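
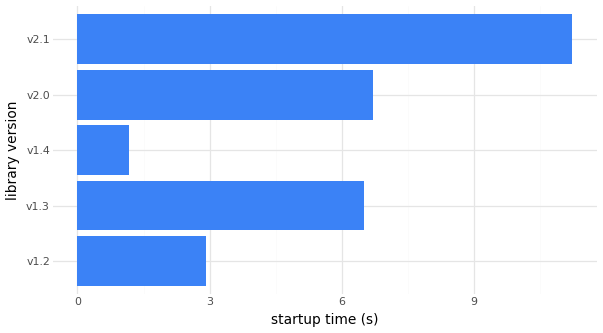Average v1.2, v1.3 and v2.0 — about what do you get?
≈ 6

(3 + 7 + 7) / 3 ≈ 6.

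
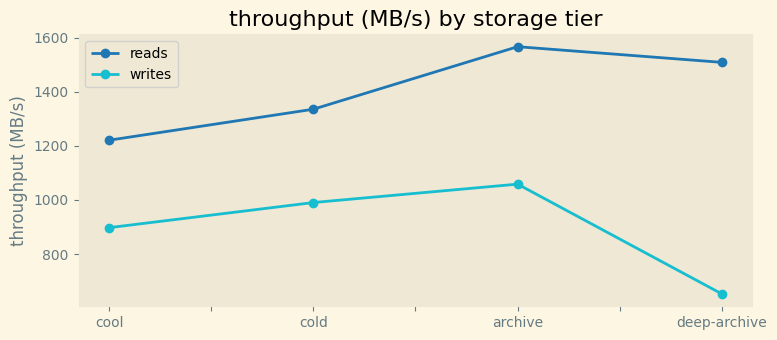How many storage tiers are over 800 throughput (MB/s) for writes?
3

Above 800: cool, cold, archive.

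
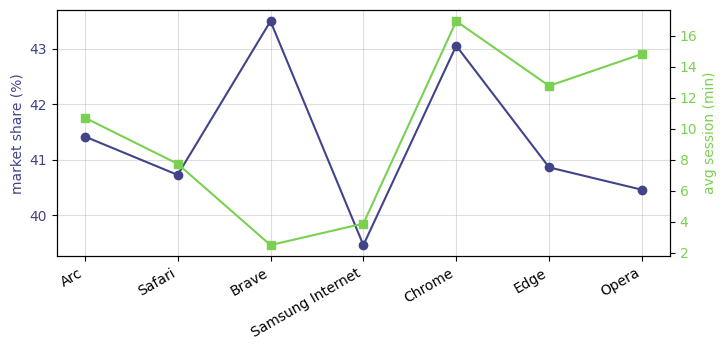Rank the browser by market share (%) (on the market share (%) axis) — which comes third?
Arc

Top 4 (on the market share (%) axis): Brave ≈ 43.5, Chrome ≈ 43.0, Arc ≈ 41.5, Edge ≈ 41.0.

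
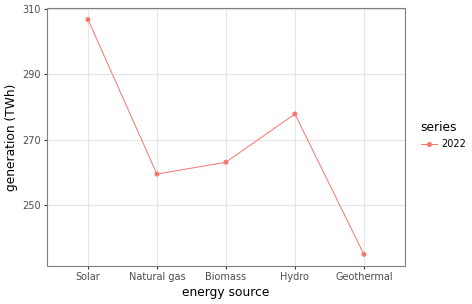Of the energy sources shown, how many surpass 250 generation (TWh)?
Above 250: Solar, Natural gas, Biomass, Hydro.

4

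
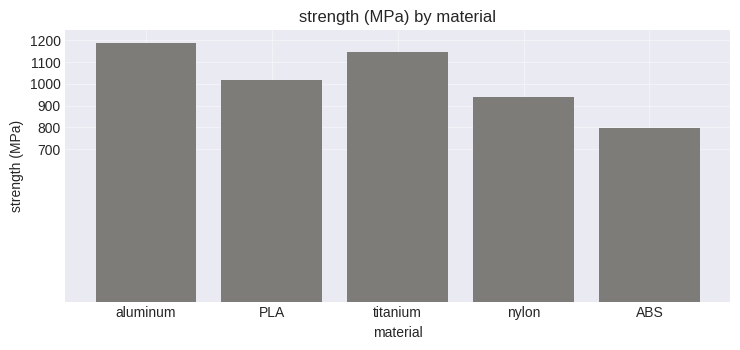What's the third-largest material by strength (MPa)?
PLA

Top 4: aluminum ≈ 1200, titanium ≈ 1100, PLA ≈ 1000, nylon ≈ 900.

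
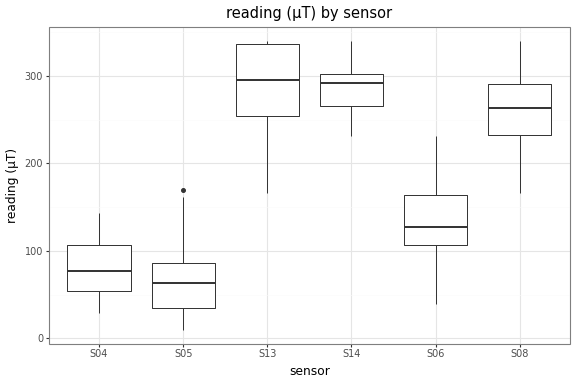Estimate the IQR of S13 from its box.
Q3 ≈ 325, Q1 ≈ 250; IQR ≈ 75.

≈ 75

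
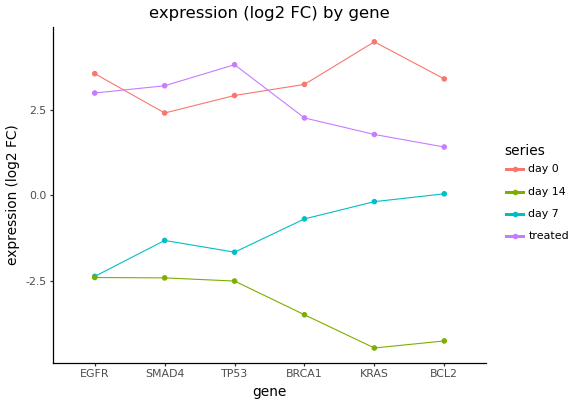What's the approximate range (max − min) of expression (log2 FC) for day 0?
≈ 2

Max KRAS ≈ 4, min SMAD4 ≈ 2; range ≈ 2.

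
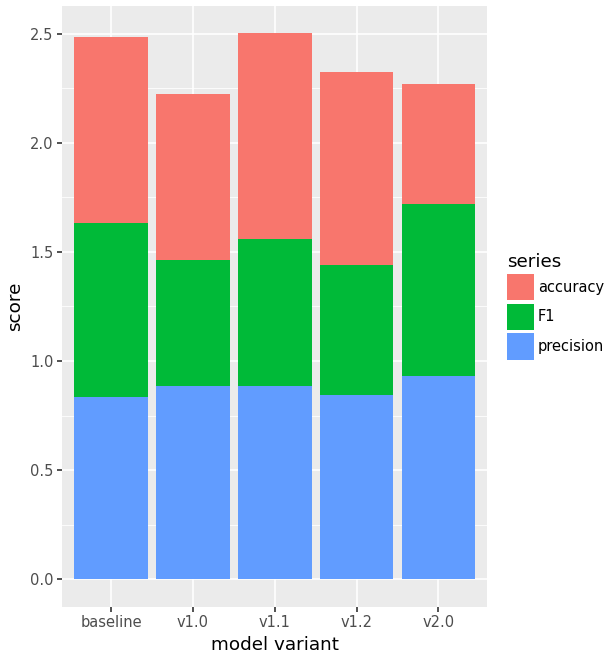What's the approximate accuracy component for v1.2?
accuracy top ≈ 2.5, bottom ≈ 1.5; segment ≈ 1.0.

≈ 1.0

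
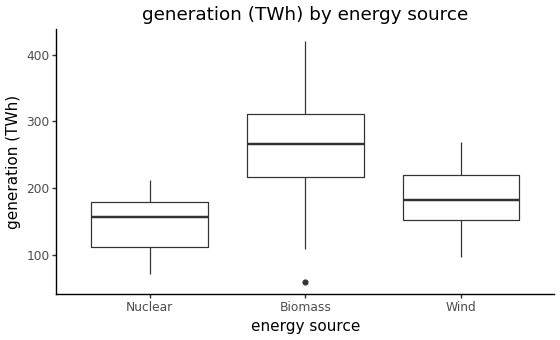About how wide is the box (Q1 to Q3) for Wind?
≈ 60

Q3 ≈ 220, Q1 ≈ 160; IQR ≈ 60.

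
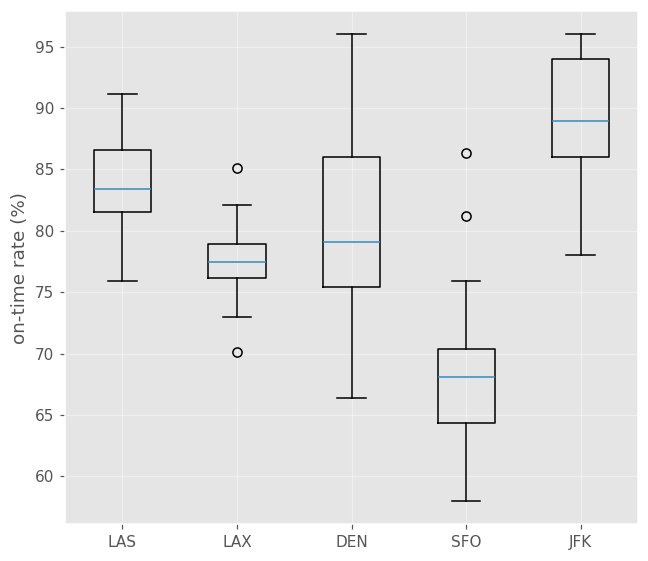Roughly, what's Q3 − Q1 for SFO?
Q3 ≈ 70, Q1 ≈ 64; IQR ≈ 6.

≈ 6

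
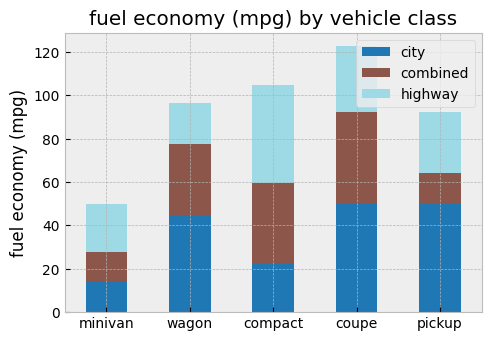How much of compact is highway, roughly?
highway top ≈ 100, bottom ≈ 60; segment ≈ 40.

≈ 40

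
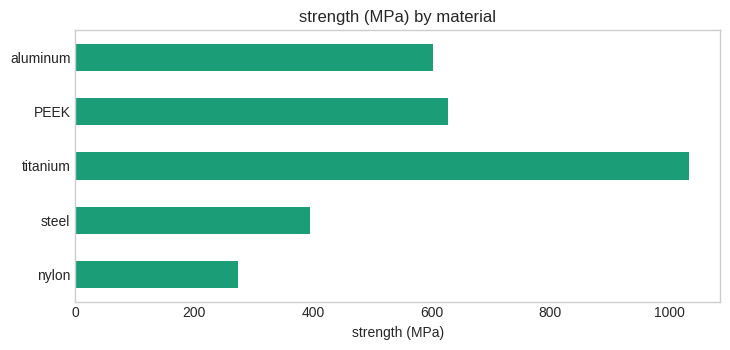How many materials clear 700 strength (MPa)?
Above 700: titanium.

1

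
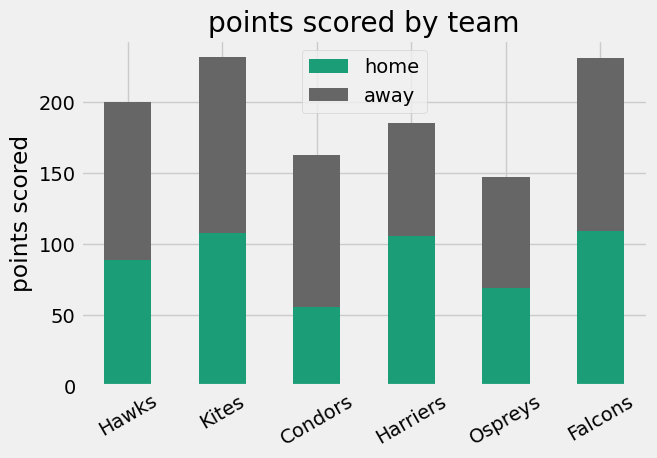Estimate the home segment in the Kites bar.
home top ≈ 100, bottom ≈ 0; segment ≈ 100.

≈ 100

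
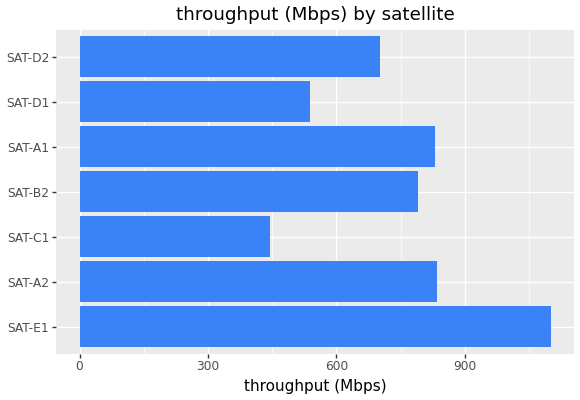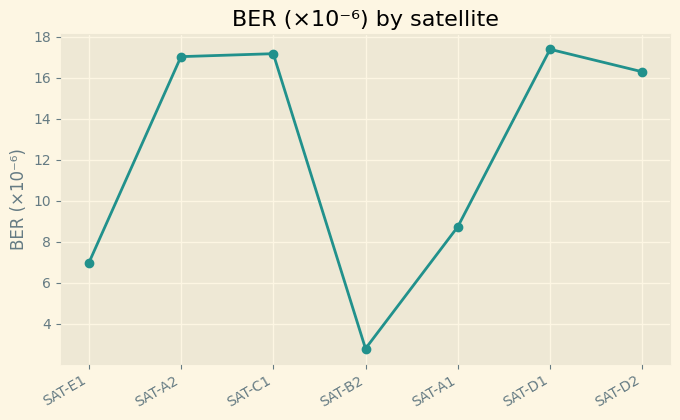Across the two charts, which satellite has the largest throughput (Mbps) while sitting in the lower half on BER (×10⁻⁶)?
Chart 2 median BER (×10⁻⁶) ≈ 16; below-median satellites: SAT-E1, SAT-B2, SAT-A1. Among those, SAT-E1 has the highest throughput (Mbps) (≈ 1200).

SAT-E1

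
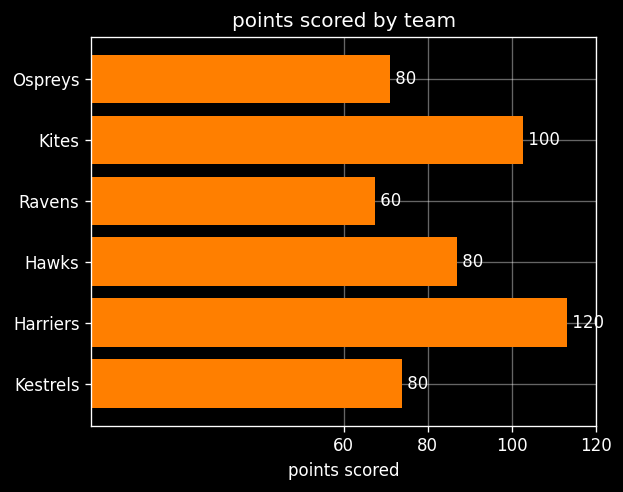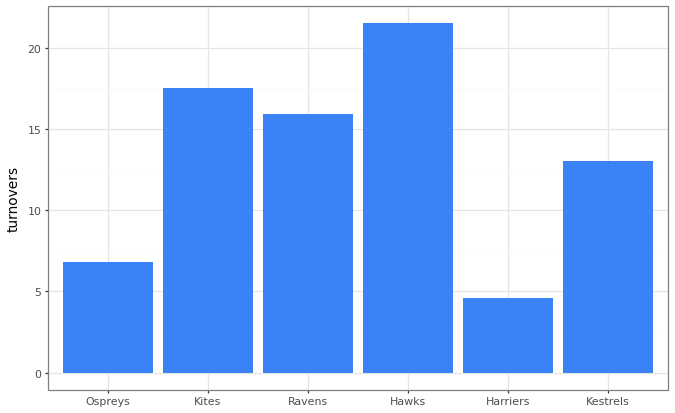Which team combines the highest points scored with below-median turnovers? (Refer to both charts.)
Harriers

Chart 2 median turnovers ≈ 14; below-median teams: Ospreys, Harriers, Kestrels. Among those, Harriers has the highest points scored (≈ 120).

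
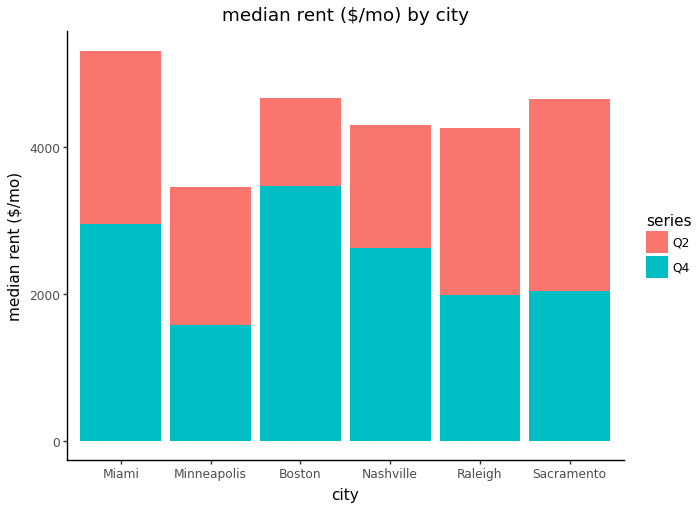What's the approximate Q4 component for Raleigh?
Q4 top ≈ 2000, bottom ≈ 0; segment ≈ 2000.

≈ 2000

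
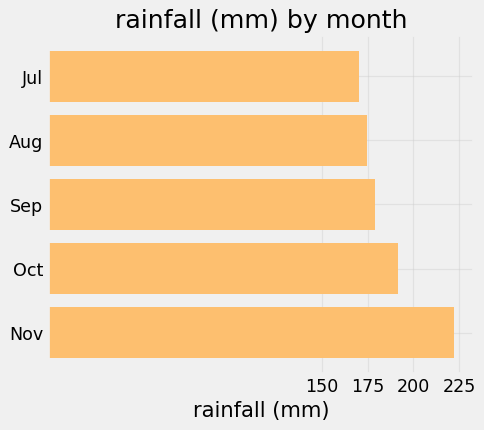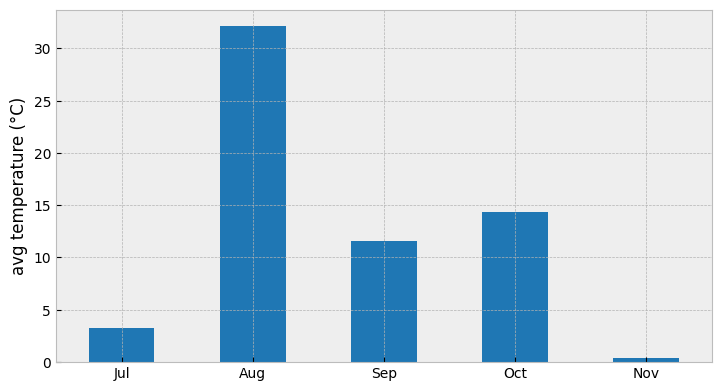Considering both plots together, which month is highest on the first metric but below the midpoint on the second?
Chart 2 median avg temperature (°C) ≈ 10; below-median months: Jul, Nov. Among those, Nov has the highest rainfall (mm) (≈ 225).

Nov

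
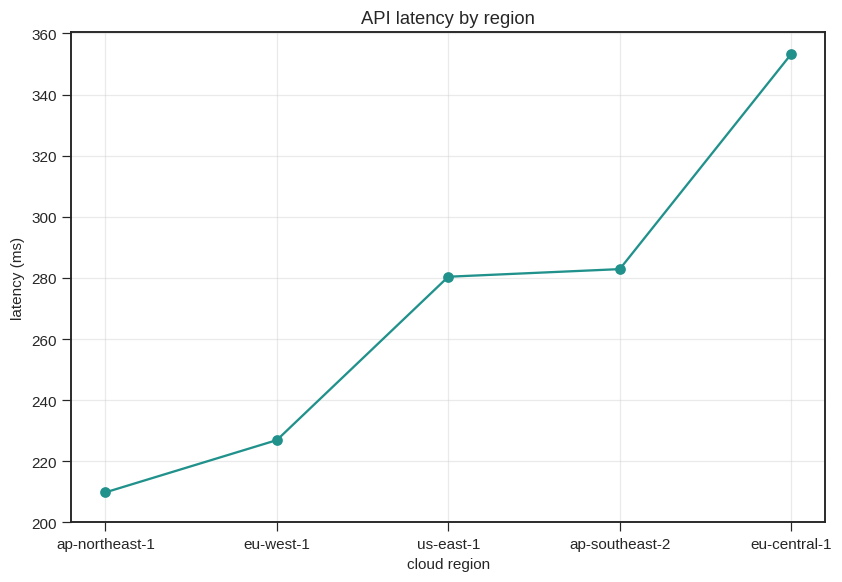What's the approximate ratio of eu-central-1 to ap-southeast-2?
eu-central-1 ≈ 360, ap-southeast-2 ≈ 280; 360/280 ≈ 1.29.

≈ 1.29×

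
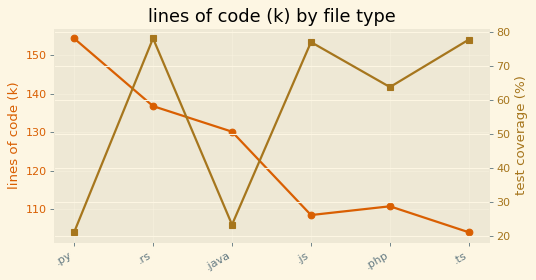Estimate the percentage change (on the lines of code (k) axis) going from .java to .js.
≈ -15.4%

.java ≈ 130, .js ≈ 110; (110 − 130) / 130 ≈ -15.4%.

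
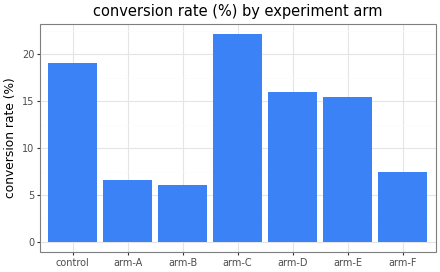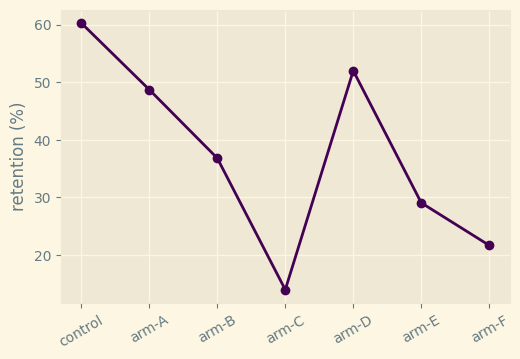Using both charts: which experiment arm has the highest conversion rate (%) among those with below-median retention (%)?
arm-C

Chart 2 median retention (%) ≈ 40; below-median experiment arms: arm-C, arm-E, arm-F. Among those, arm-C has the highest conversion rate (%) (≈ 20).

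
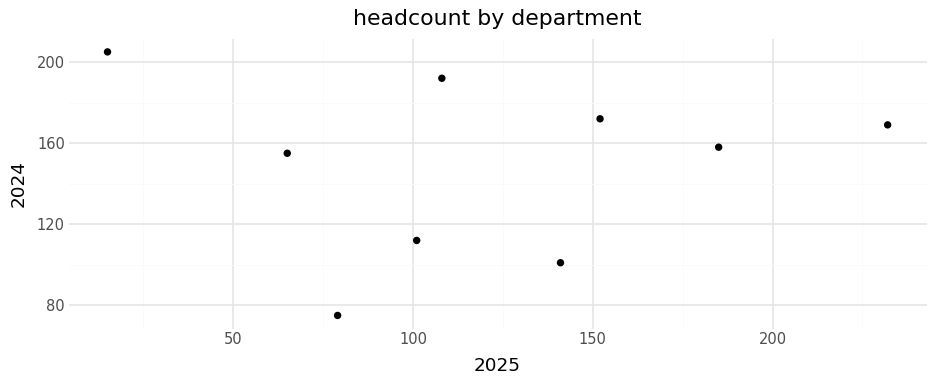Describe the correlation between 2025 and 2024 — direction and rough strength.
Points are roughly uncorrelated; weak (|r| ≈ 0.0).

no clear correlation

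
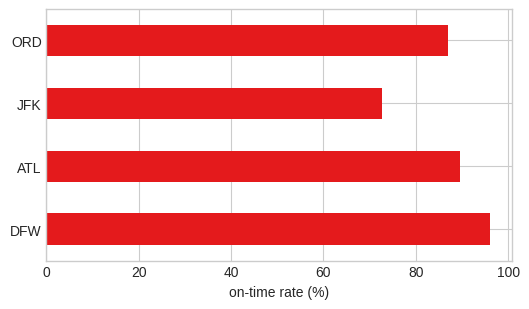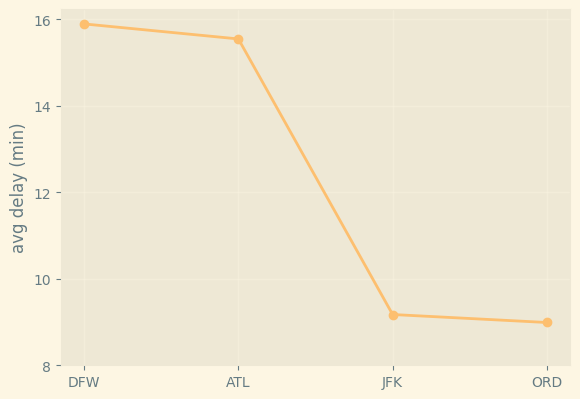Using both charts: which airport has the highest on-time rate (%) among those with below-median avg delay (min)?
Chart 2 median avg delay (min) ≈ 12; below-median airports: JFK, ORD. Among those, ORD has the highest on-time rate (%) (≈ 90).

ORD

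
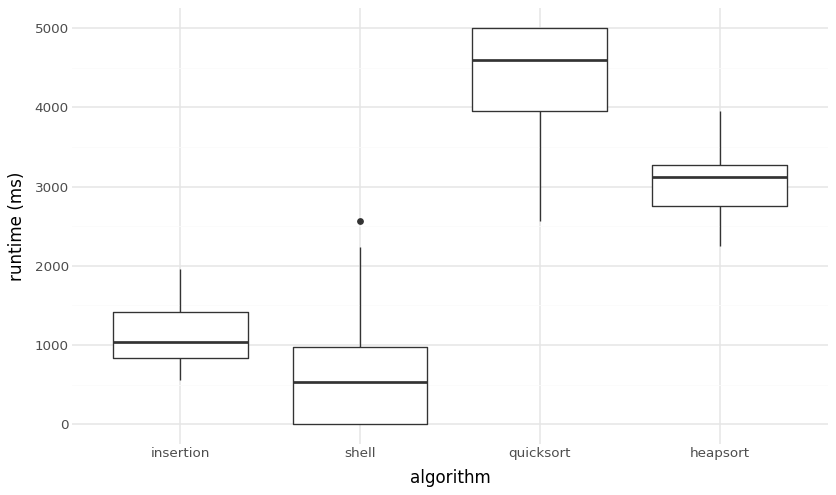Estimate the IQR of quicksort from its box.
≈ 1000

Q3 ≈ 5000, Q1 ≈ 4000; IQR ≈ 1000.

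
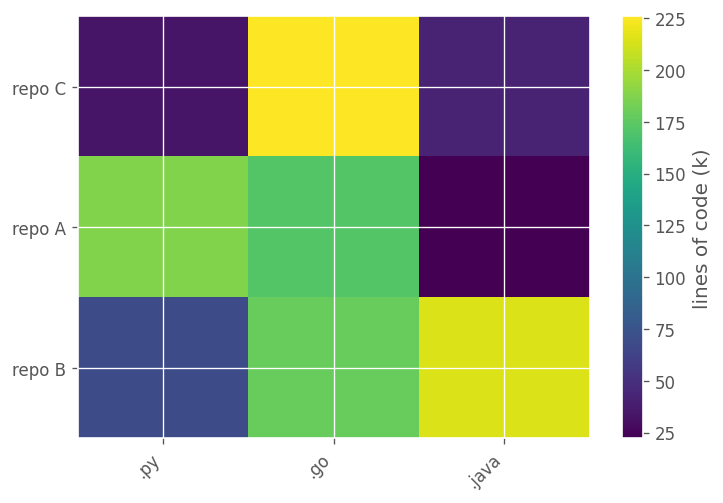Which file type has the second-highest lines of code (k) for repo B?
.go

Top 3 for repo B: .java ≈ 220, .go ≈ 180, .py ≈ 60.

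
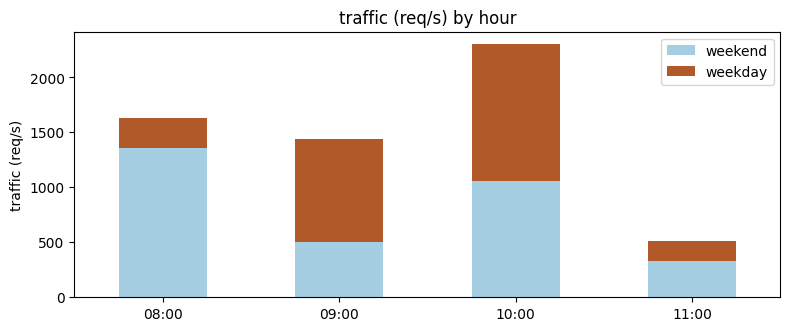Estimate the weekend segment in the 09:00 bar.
≈ 400

weekend top ≈ 400, bottom ≈ 0; segment ≈ 400.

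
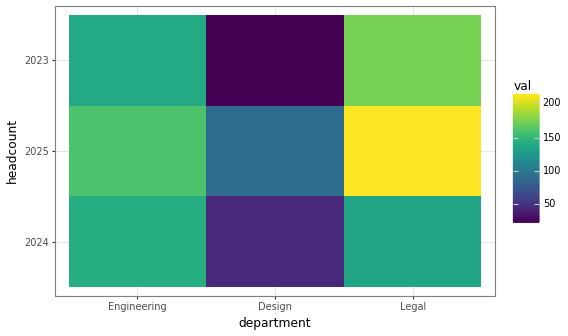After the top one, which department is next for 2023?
Top 3 for 2023: Legal ≈ 180, Engineering ≈ 140, Design ≈ 20.

Engineering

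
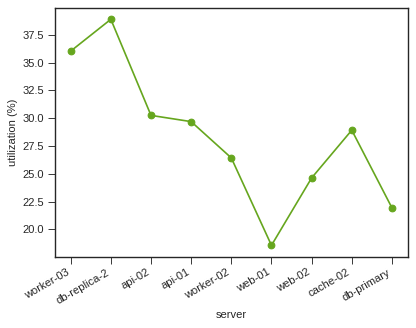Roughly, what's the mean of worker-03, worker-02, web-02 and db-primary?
≈ 27

(36 + 26 + 24 + 22) / 4 ≈ 27.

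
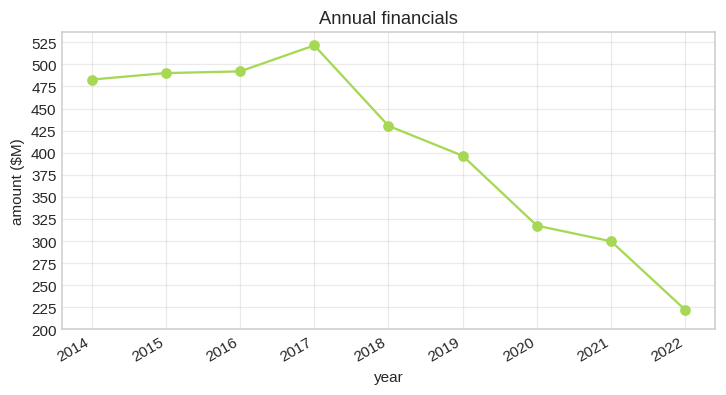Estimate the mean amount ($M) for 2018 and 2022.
(425 + 225) / 2 ≈ 325.

≈ 325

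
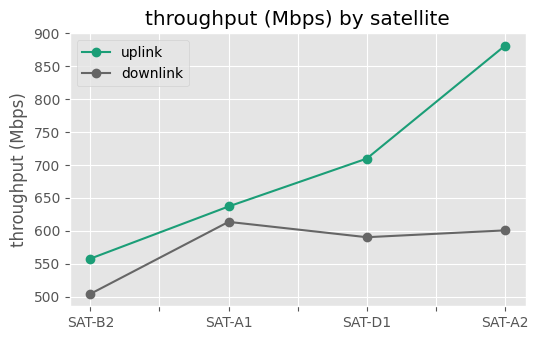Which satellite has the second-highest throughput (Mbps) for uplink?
Top 3 for uplink: SAT-A2 ≈ 900, SAT-D1 ≈ 700, SAT-A1 ≈ 650.

SAT-D1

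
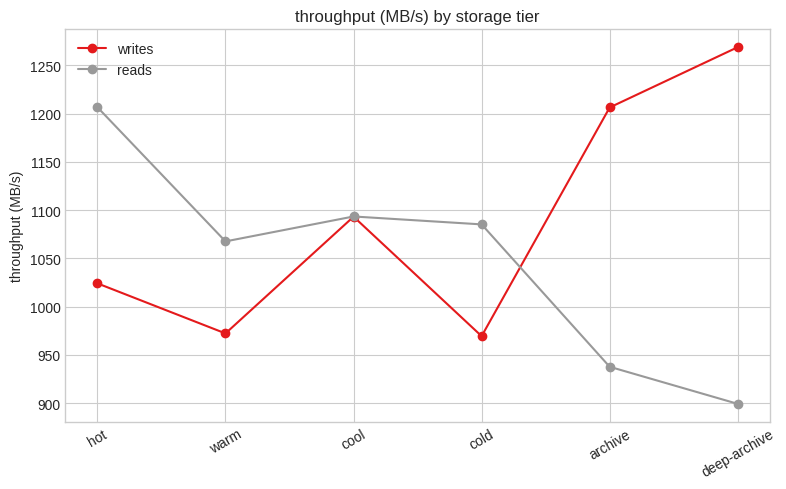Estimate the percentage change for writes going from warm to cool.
warm ≈ 950, cool ≈ 1100; (1100 − 950) / 950 ≈ +15.8%.

≈ +15.8%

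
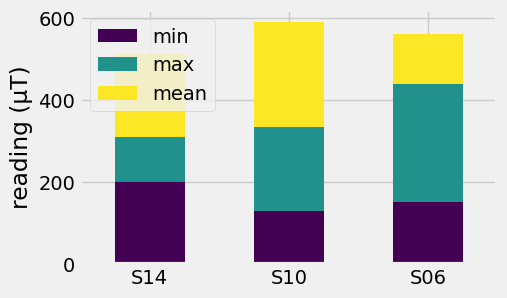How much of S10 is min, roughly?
min top ≈ 150, bottom ≈ 0; segment ≈ 150.

≈ 150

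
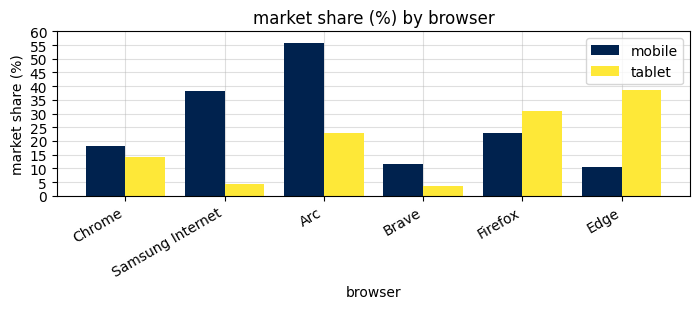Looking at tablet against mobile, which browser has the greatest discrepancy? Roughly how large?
Samsung Internet: tablet ≈ 5, mobile ≈ 40 → gap ≈ 35. Next-largest (Arc) is only ≈ 30.

Samsung Internet, ≈ 35 %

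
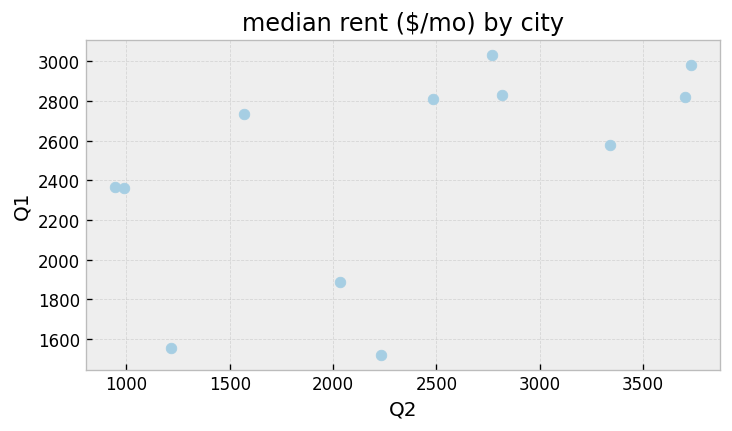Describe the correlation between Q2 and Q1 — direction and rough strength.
positive, moderate

Points are positively correlated; moderate (|r| ≈ 0.5).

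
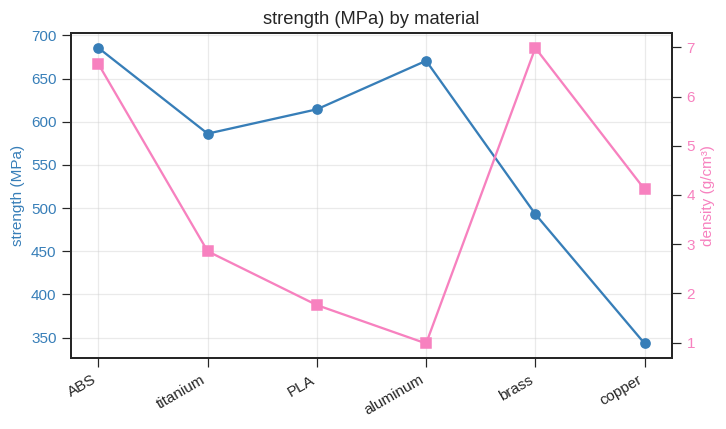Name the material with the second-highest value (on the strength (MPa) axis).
Top 3 (on the strength (MPa) axis): ABS ≈ 700, aluminum ≈ 650, PLA ≈ 600.

aluminum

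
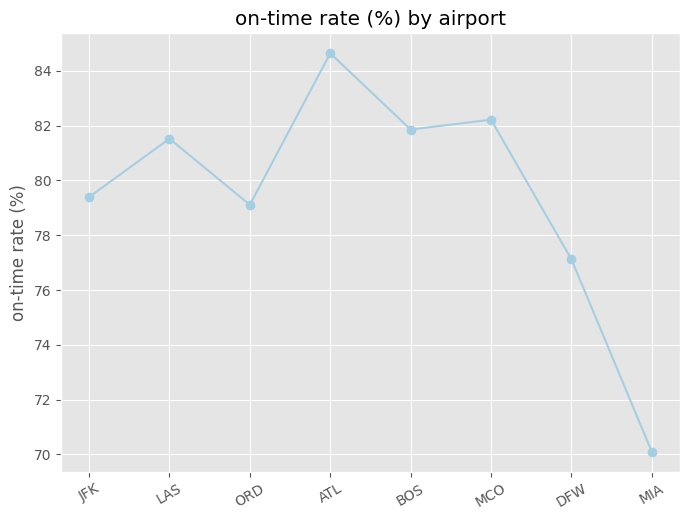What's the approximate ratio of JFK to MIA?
≈ 1.14×

JFK ≈ 80, MIA ≈ 70; 80/70 ≈ 1.14.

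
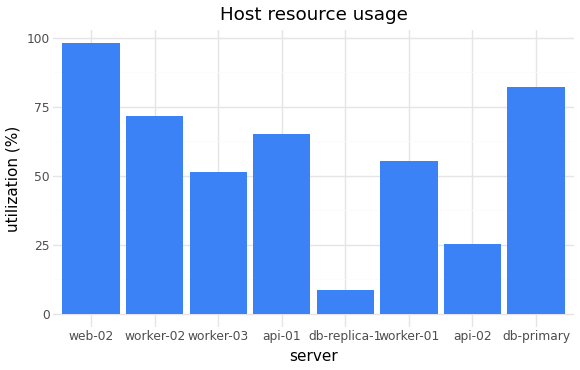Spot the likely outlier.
db-replica-1 ≈ 10; the rest sit between ≈ 30 and ≈ 100.

db-replica-1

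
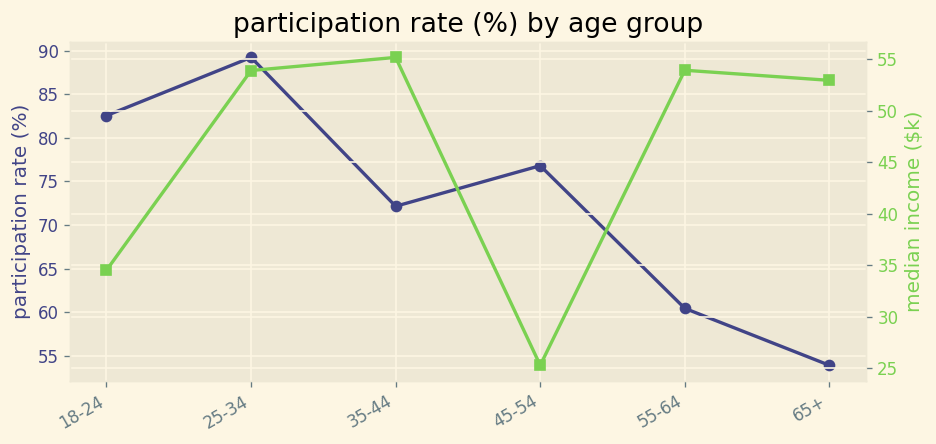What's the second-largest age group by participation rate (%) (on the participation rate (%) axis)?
Top 3 (on the participation rate (%) axis): 25-34 ≈ 90, 18-24 ≈ 85, 45-54 ≈ 75.

18-24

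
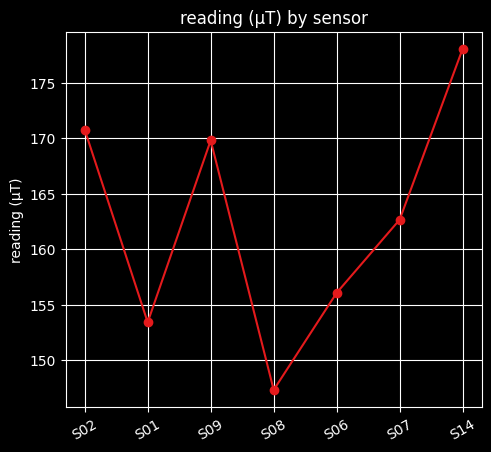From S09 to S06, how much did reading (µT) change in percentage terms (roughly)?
S09 ≈ 170, S06 ≈ 155; (155 − 170) / 170 ≈ -8.8%.

≈ -8.8%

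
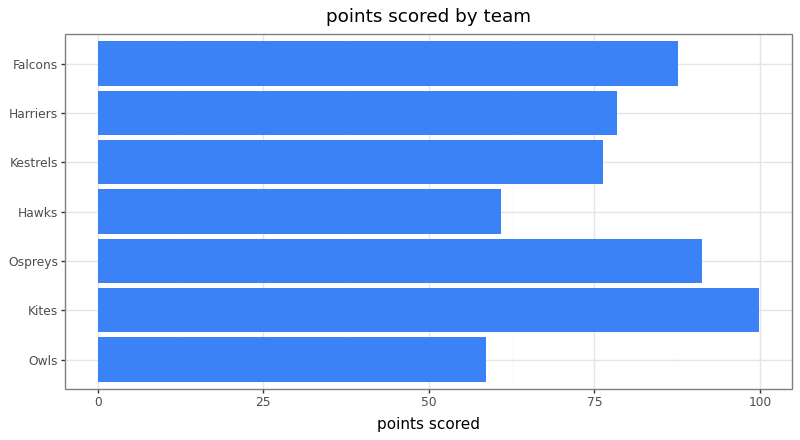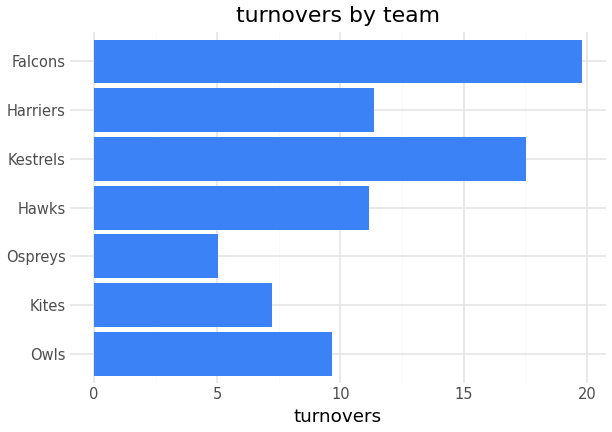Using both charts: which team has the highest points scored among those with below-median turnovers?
Kites

Chart 2 median turnovers ≈ 12; below-median teams: Owls, Kites, Ospreys. Among those, Kites has the highest points scored (≈ 100).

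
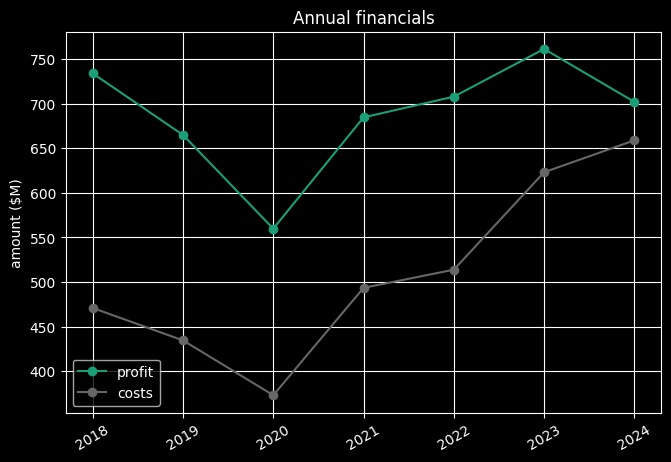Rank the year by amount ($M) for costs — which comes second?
Top 3 for costs: 2024 ≈ 650, 2023 ≈ 600, 2022 ≈ 500.

2023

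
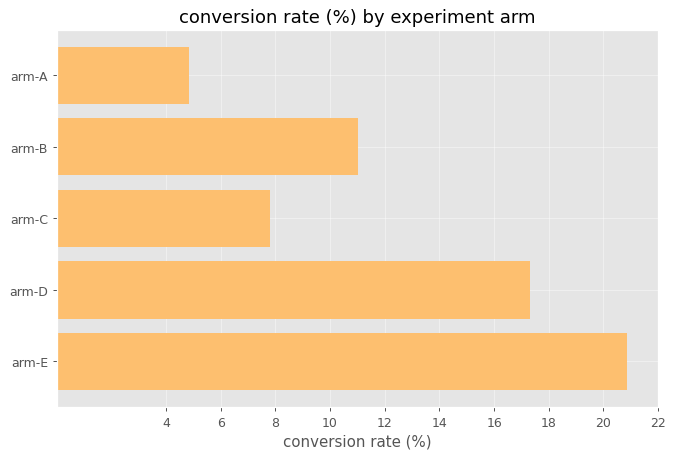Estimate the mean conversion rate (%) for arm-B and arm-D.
(12 + 18) / 2 ≈ 15.

≈ 15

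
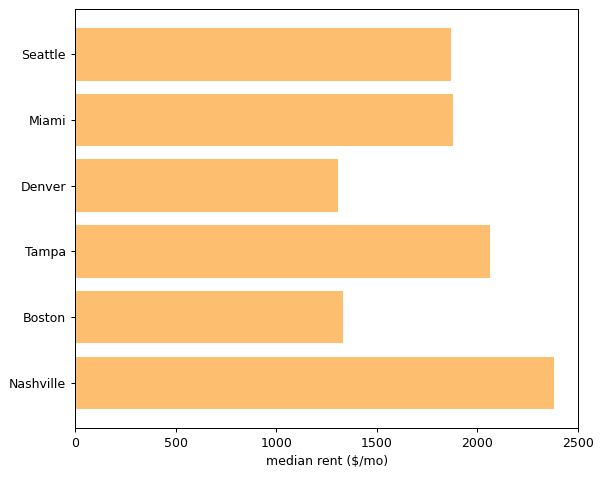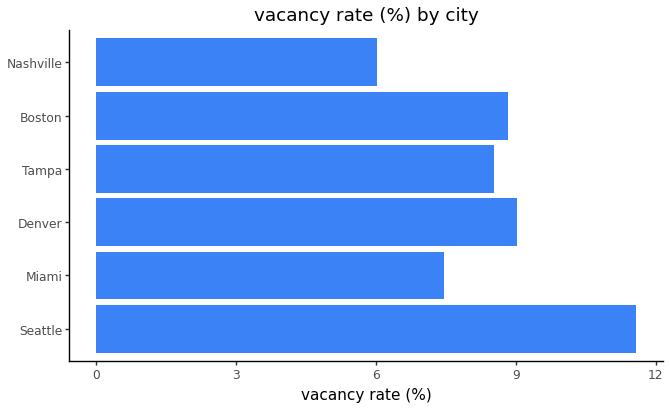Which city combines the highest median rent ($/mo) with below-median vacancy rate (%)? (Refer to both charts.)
Nashville

Chart 2 median vacancy rate (%) ≈ 8; below-median cities: Miami, Tampa, Nashville. Among those, Nashville has the highest median rent ($/mo) (≈ 2500).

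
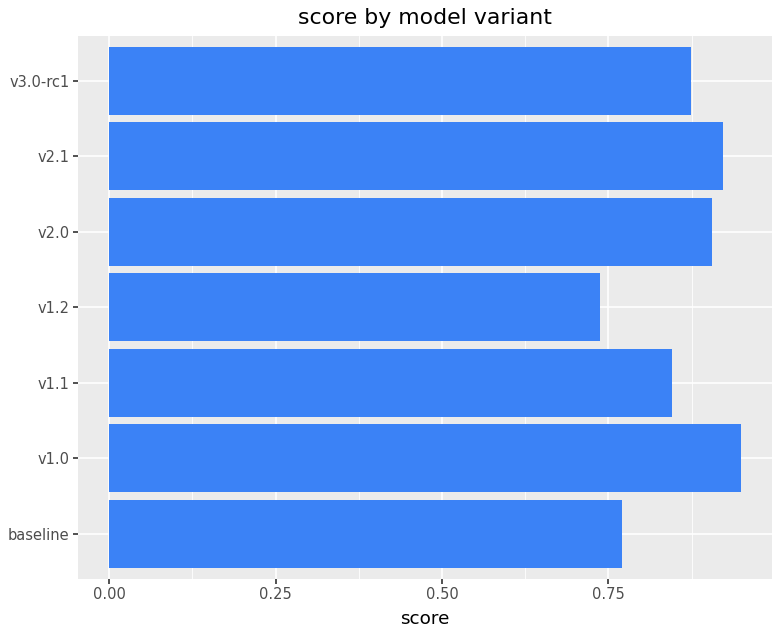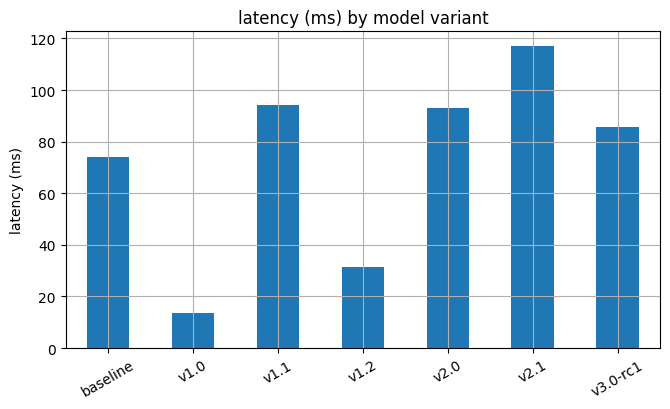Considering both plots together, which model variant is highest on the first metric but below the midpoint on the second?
Chart 2 median latency (ms) ≈ 80; below-median model variants: baseline, v1.0, v1.2. Among those, v1.0 has the highest score (≈ 0.9).

v1.0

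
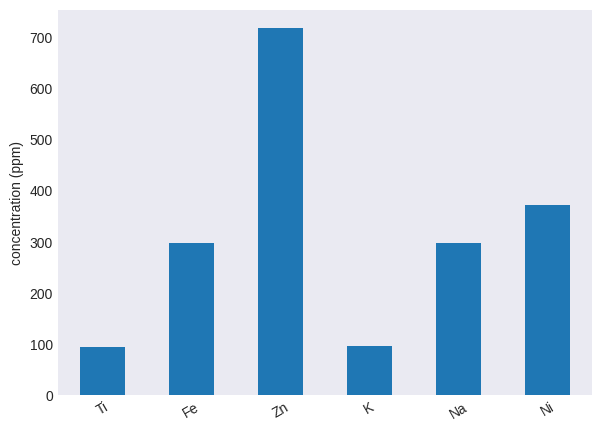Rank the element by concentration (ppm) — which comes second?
Top 3: Zn ≈ 700, Ni ≈ 400, Na ≈ 300.

Ni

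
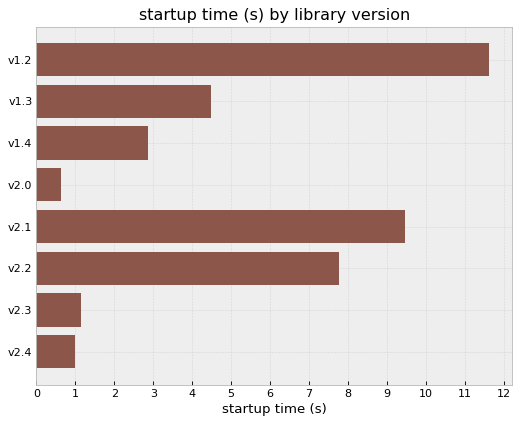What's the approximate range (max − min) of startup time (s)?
Max v1.2 ≈ 12, min v2.0 ≈ 1; range ≈ 11.

≈ 11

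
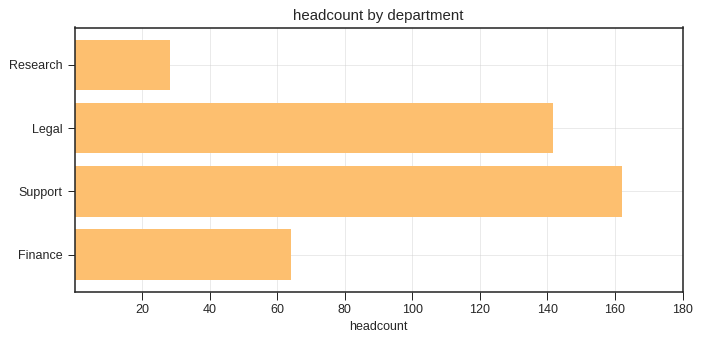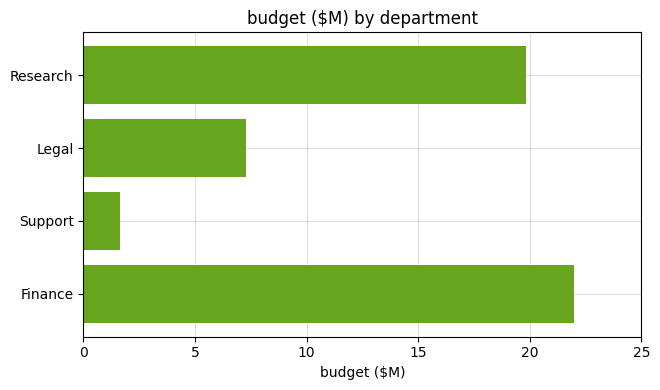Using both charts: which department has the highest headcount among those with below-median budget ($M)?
Support

Chart 2 median budget ($M) ≈ 15; below-median departments: Legal, Support. Among those, Support has the highest headcount (≈ 160).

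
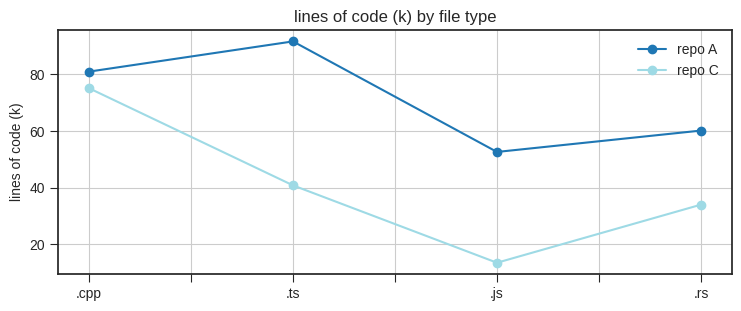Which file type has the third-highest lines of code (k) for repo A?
.rs

Top 4 for repo A: .ts ≈ 90, .cpp ≈ 80, .rs ≈ 60, .js ≈ 50.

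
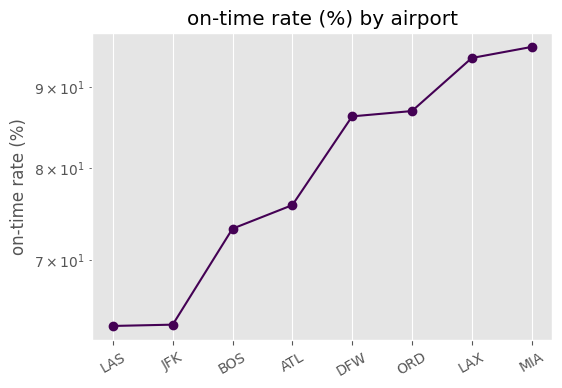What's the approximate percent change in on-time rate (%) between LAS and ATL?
LAS ≈ 65, ATL ≈ 75; (75 − 65) / 65 ≈ +15.4%.

≈ +15.4%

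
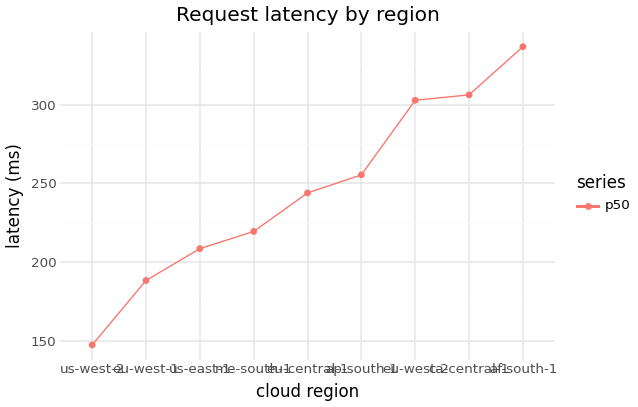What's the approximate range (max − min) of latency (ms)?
Max af-south-1 ≈ 340, min us-west-2 ≈ 140; range ≈ 200.

≈ 200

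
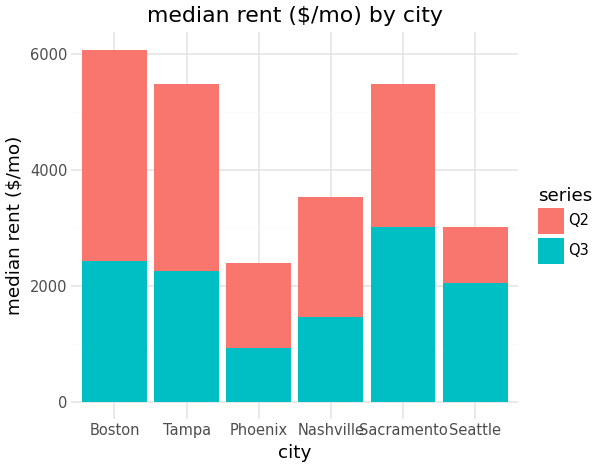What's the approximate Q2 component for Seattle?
≈ 1000

Q2 top ≈ 3000, bottom ≈ 2000; segment ≈ 1000.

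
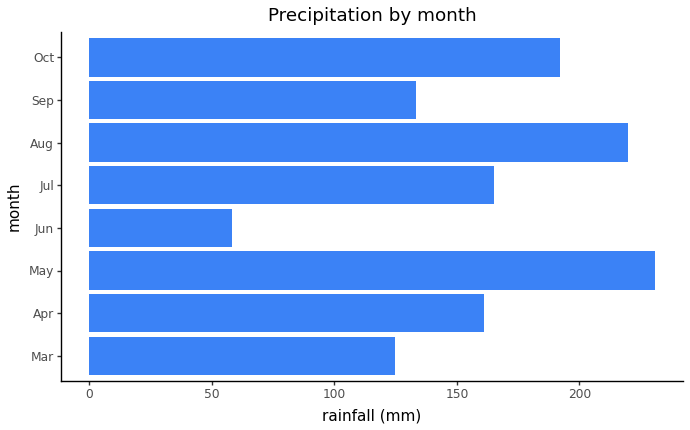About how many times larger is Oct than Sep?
≈ 1.43×

Oct ≈ 200, Sep ≈ 140; 200/140 ≈ 1.43.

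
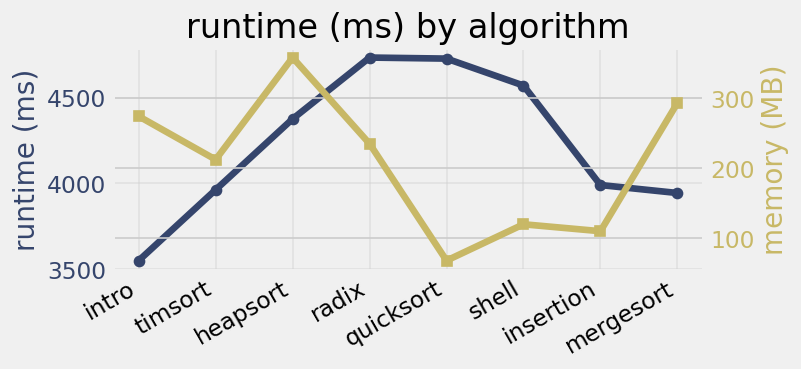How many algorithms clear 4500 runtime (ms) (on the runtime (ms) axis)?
3

Above 4500: radix, quicksort, shell.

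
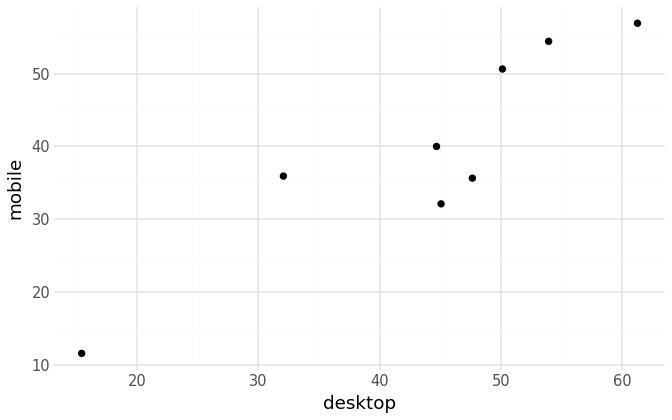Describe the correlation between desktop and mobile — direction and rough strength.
positive, strong

Points are positively correlated; strong (|r| ≈ 0.9).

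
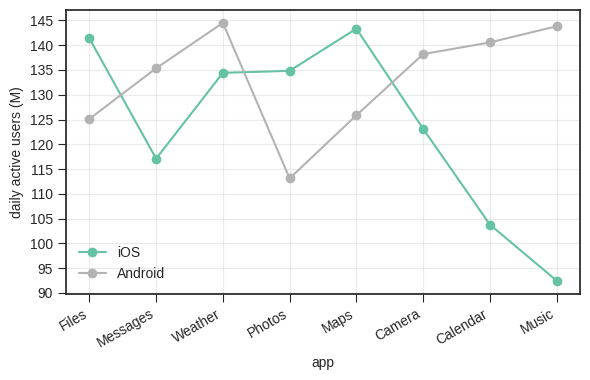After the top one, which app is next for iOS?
Top 3 for iOS: Maps ≈ 145, Files ≈ 140, Photos ≈ 135.

Files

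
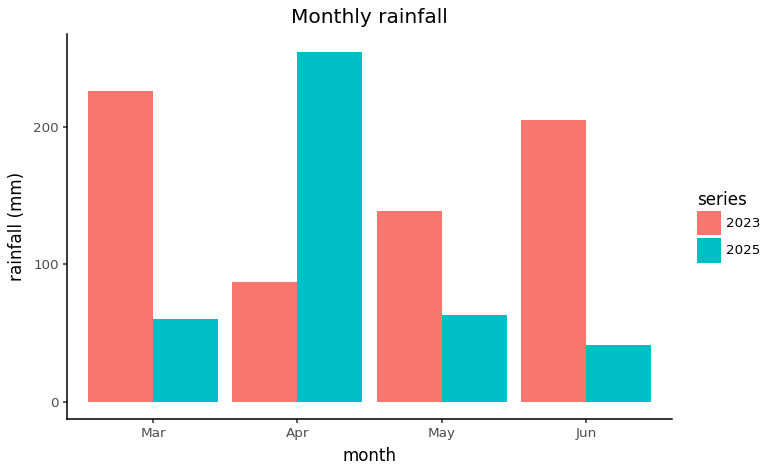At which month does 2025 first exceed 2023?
Mar: 2025 ≈ 50 vs 2023 ≈ 225 (not yet); Apr: 2025 ≈ 250 vs 2023 ≈ 75 (first crossover).

Apr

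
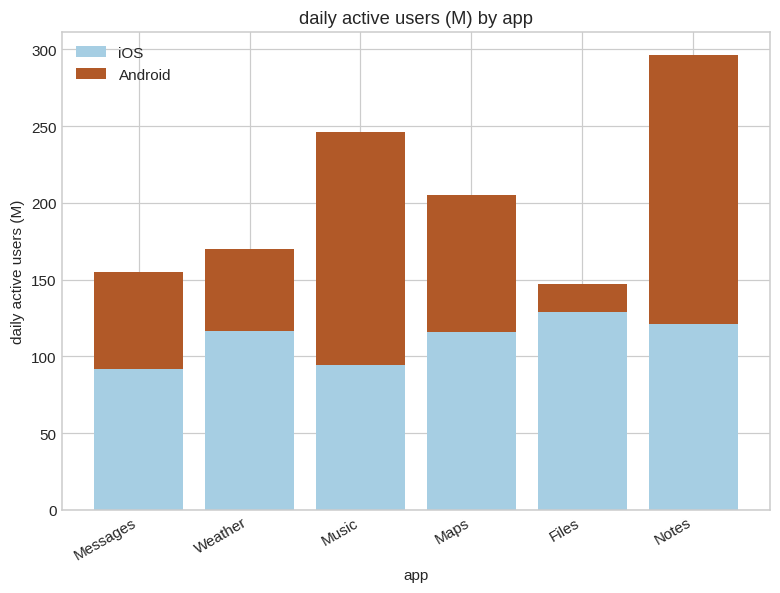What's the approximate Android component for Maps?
Android top ≈ 200, bottom ≈ 125; segment ≈ 75.

≈ 75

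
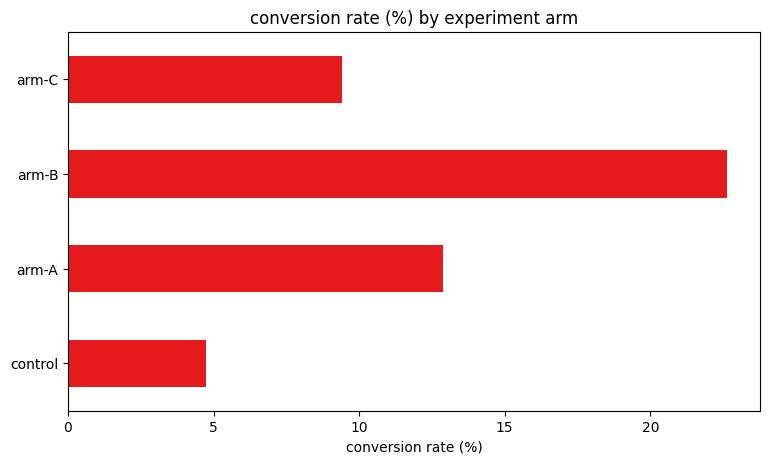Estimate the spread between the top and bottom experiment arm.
≈ 18

Max arm-B ≈ 22, min control ≈ 4; range ≈ 18.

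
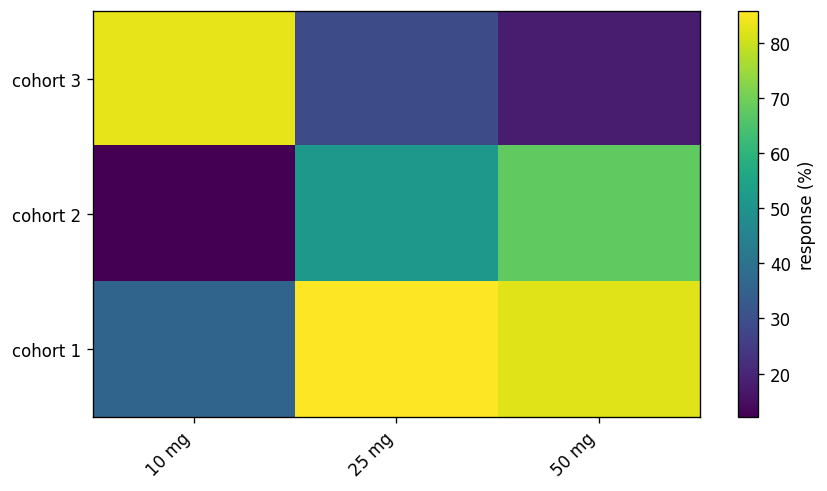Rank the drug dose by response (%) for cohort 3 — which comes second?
Top 3 for cohort 3: 10 mg ≈ 80, 25 mg ≈ 30, 50 mg ≈ 20.

25 mg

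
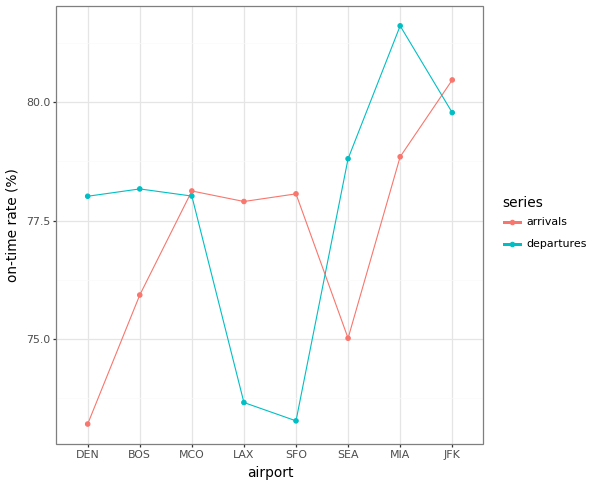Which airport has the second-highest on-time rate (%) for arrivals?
MIA

Top 3 for arrivals: JFK ≈ 80, MIA ≈ 79, MCO ≈ 78.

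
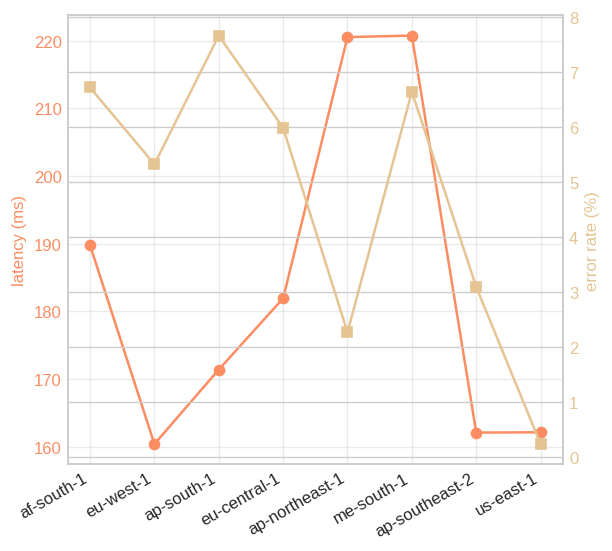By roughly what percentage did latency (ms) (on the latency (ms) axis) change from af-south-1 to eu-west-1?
af-south-1 ≈ 190, eu-west-1 ≈ 160; (160 − 190) / 190 ≈ -15.8%.

≈ -15.8%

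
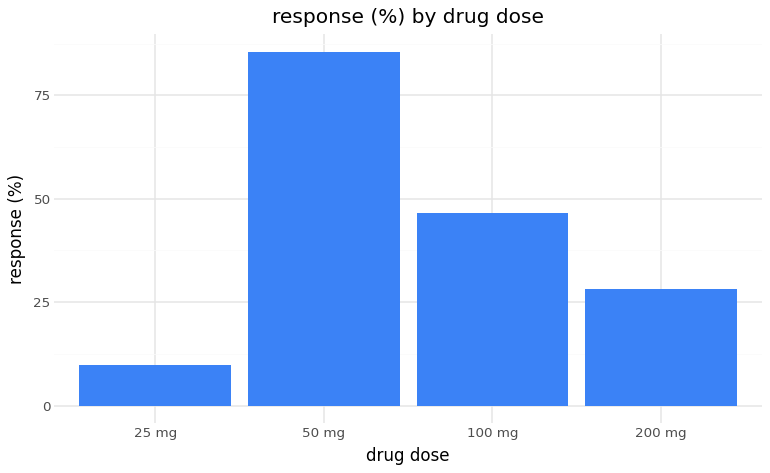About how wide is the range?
Max 50 mg ≈ 90, min 25 mg ≈ 10; range ≈ 80.

≈ 80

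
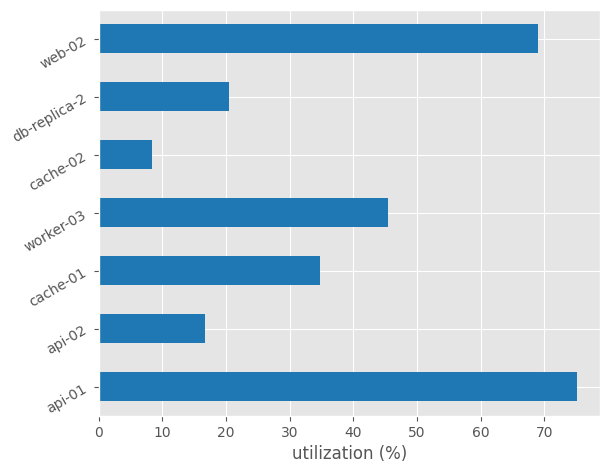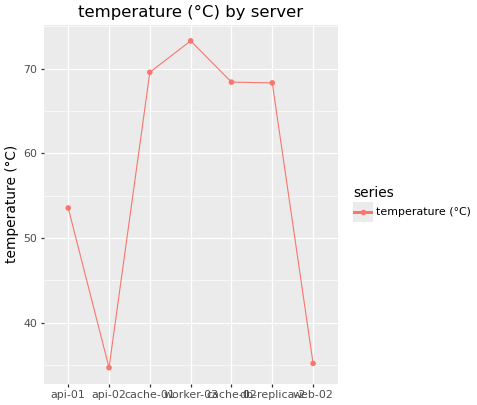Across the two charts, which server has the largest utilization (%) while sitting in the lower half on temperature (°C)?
Chart 2 median temperature (°C) ≈ 70; below-median servers: api-01, api-02, web-02. Among those, api-01 has the highest utilization (%) (≈ 80).

api-01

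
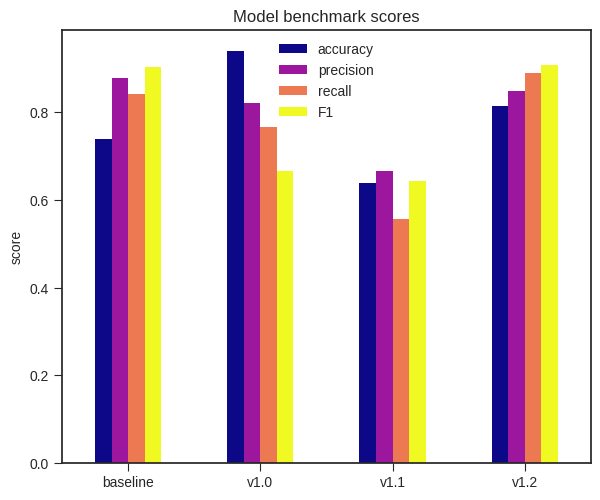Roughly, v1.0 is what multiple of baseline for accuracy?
v1.0 ≈ 0.9, baseline ≈ 0.7; 0.9/0.7 ≈ 1.29.

≈ 1.29×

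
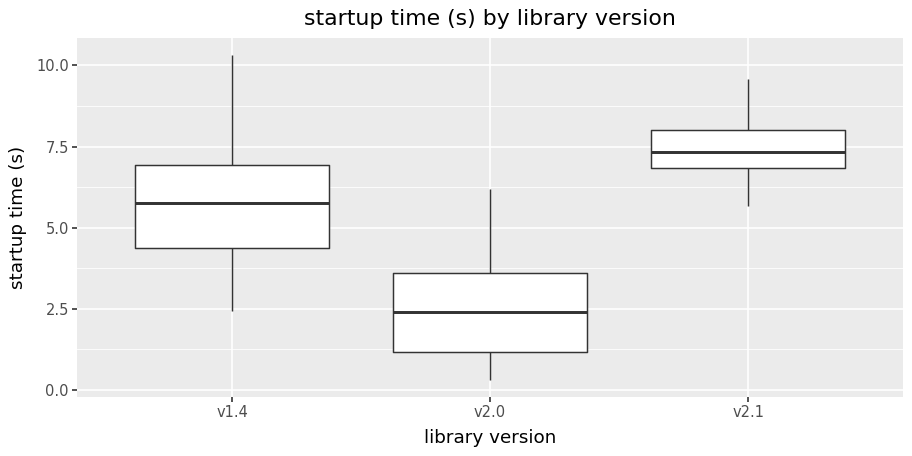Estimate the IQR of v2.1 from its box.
Q3 ≈ 8.0, Q1 ≈ 7.0; IQR ≈ 1.0.

≈ 1.0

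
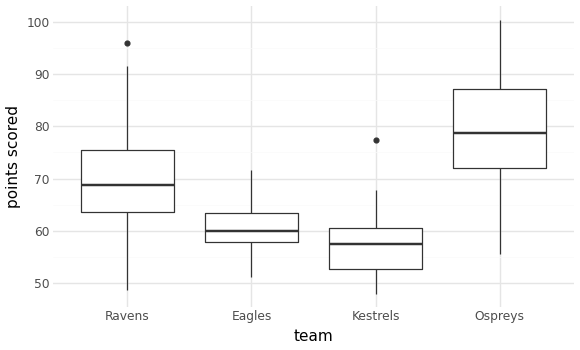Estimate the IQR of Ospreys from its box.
≈ 16

Q3 ≈ 88, Q1 ≈ 72; IQR ≈ 16.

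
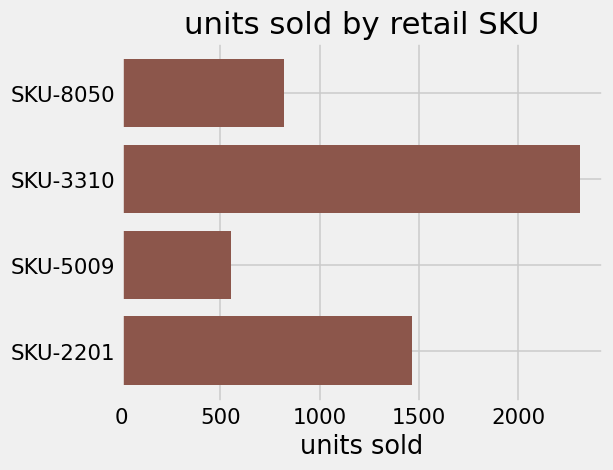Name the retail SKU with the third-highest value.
SKU-8050

Top 4: SKU-3310 ≈ 2400, SKU-2201 ≈ 1400, SKU-8050 ≈ 800, SKU-5009 ≈ 600.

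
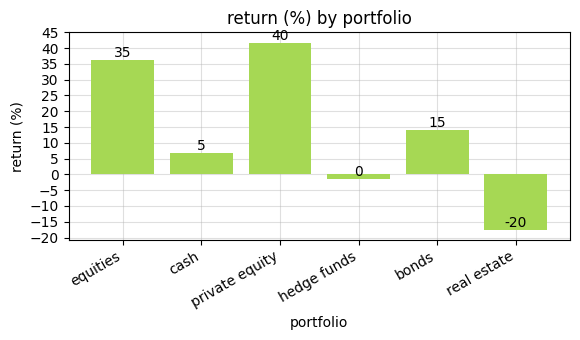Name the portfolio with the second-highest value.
equities

Top 3: private equity ≈ 40, equities ≈ 35, bonds ≈ 15.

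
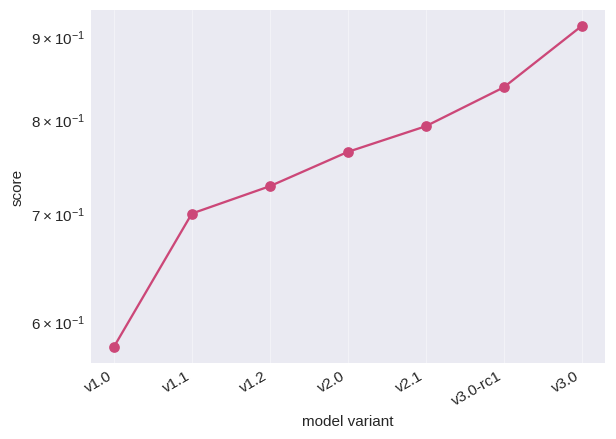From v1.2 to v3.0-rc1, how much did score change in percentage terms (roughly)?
≈ +13.3%

v1.2 ≈ 0.75, v3.0-rc1 ≈ 0.85; (0.85 − 0.75) / 0.75 ≈ +13.3%.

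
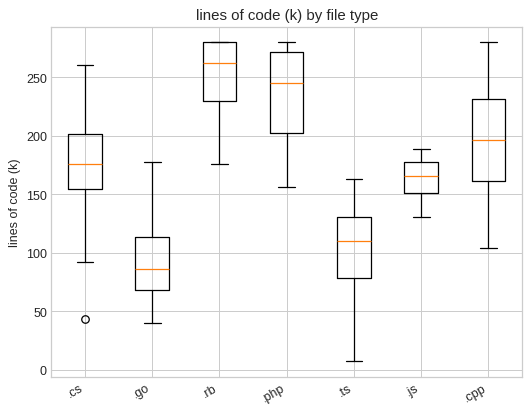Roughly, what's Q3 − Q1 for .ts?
Q3 ≈ 140, Q1 ≈ 80; IQR ≈ 60.

≈ 60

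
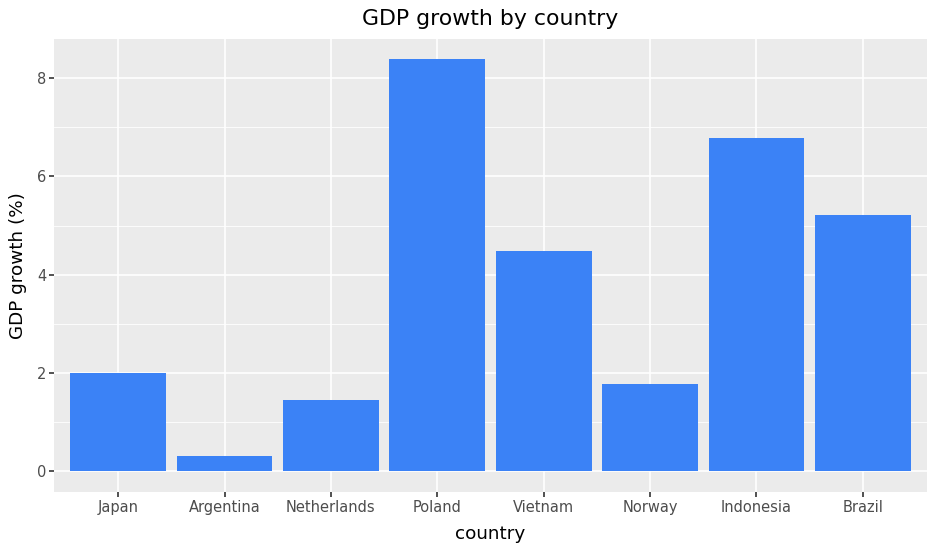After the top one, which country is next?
Top 3: Poland ≈ 8, Indonesia ≈ 7, Brazil ≈ 5.

Indonesia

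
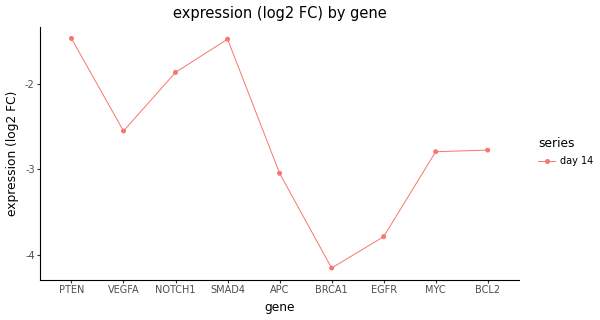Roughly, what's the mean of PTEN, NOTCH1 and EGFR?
≈ -2.5

(-1.5 + -2.0 + -4.0) / 3 ≈ -2.5.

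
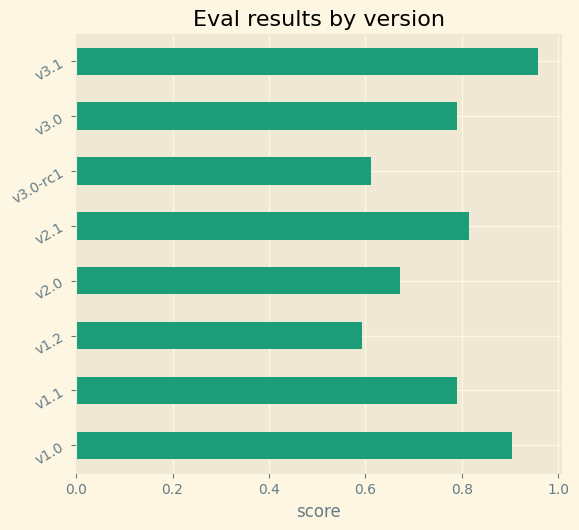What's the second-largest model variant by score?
v1.0

Top 3: v3.1 ≈ 1.0, v1.0 ≈ 0.9, v2.1 ≈ 0.8.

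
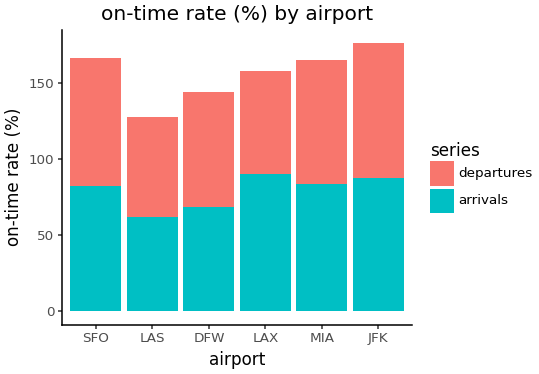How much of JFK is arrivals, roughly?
≈ 80

arrivals top ≈ 80, bottom ≈ 0; segment ≈ 80.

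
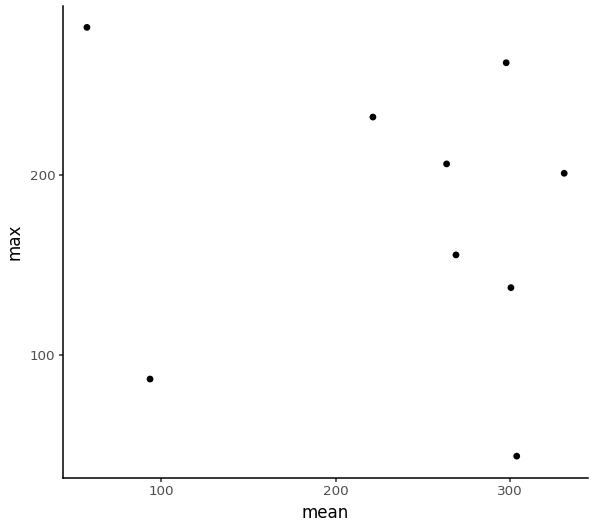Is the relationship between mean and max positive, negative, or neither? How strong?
no clear correlation

Points are roughly uncorrelated; weak (|r| ≈ 0.2).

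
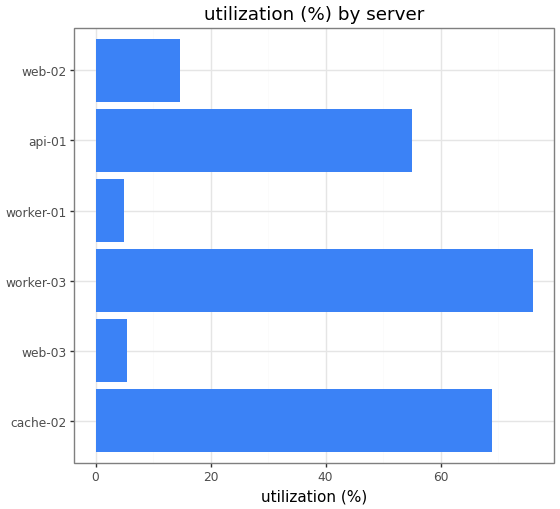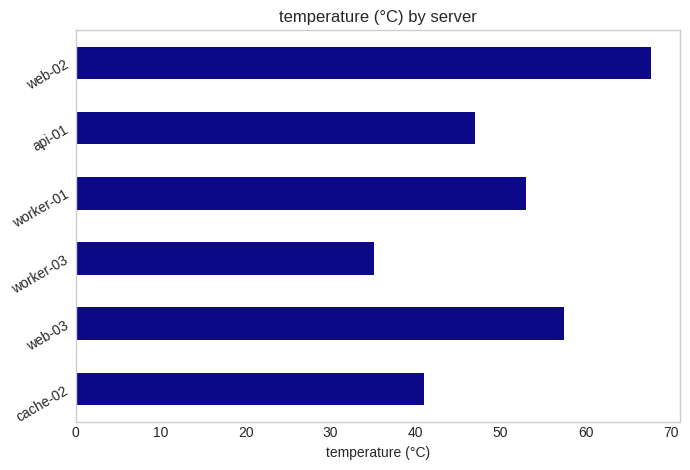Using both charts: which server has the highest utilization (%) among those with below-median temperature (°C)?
Chart 2 median temperature (°C) ≈ 50; below-median servers: cache-02, worker-03, api-01. Among those, worker-03 has the highest utilization (%) (≈ 80).

worker-03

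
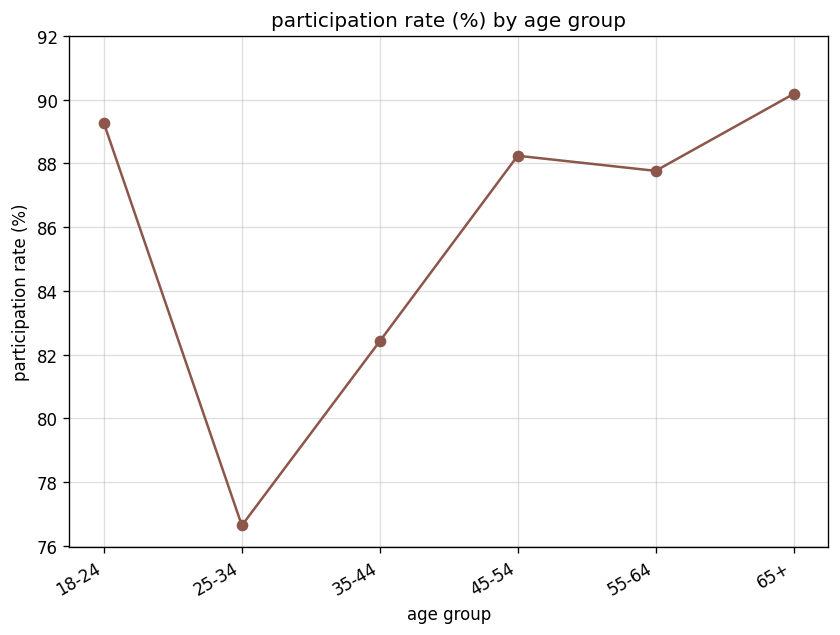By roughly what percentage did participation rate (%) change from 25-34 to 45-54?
25-34 ≈ 76, 45-54 ≈ 88; (88 − 76) / 76 ≈ +15.8%.

≈ +15.8%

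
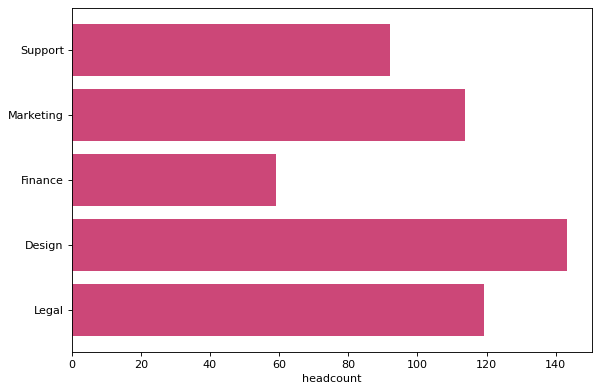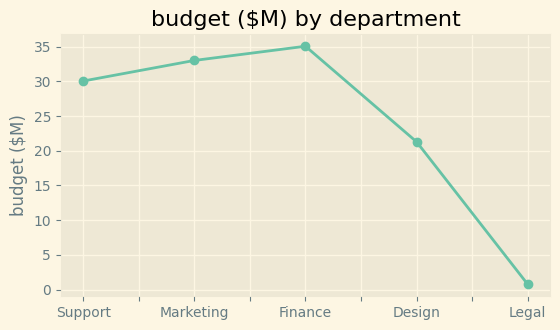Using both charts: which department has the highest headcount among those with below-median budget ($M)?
Chart 2 median budget ($M) ≈ 30; below-median departments: Design, Legal. Among those, Design has the highest headcount (≈ 140).

Design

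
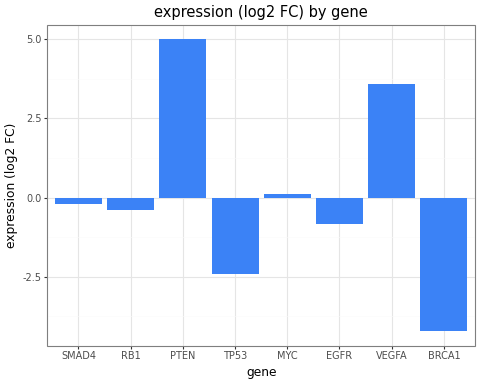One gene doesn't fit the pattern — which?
PTEN ≈ 5; the rest sit between ≈ -4 and ≈ 4.

PTEN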